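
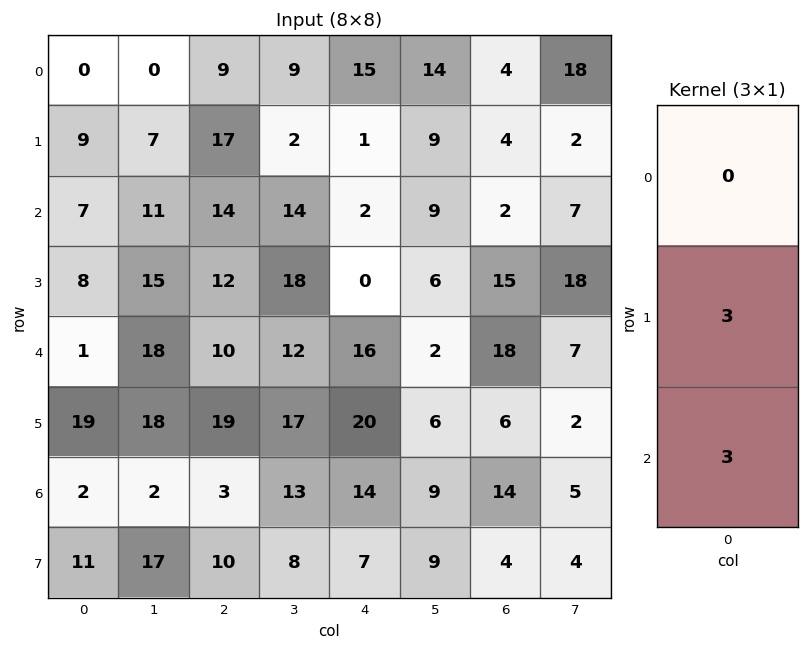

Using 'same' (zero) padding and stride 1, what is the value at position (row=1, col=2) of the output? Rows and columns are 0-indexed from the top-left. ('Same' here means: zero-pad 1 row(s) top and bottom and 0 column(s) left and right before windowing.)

93

The receptive field on the zero-padded input at this output position is [9 / 17 / 14]. Elementwise product with the kernel and sum: 17·3 + 14·3.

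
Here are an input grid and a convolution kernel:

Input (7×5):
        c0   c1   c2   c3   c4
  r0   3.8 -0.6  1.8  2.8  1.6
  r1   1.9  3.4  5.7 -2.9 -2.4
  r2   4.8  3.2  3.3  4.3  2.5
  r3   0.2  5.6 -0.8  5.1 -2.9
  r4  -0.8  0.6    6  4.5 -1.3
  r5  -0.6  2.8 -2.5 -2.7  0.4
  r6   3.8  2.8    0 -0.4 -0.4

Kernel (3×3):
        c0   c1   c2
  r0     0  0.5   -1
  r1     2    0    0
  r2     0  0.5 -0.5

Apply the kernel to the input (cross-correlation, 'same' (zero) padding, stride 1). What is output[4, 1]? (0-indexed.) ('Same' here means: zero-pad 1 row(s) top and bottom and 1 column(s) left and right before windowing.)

The receptive field on the zero-padded input at this output position is [0.2 5.6 -0.8 / -0.8 0.6 6 / -0.6 2.8 -2.5]. Elementwise product with the kernel and sum: 5.6·0.5 + -0.8·-1 + -0.8·2 + 2.8·0.5 + -2.5·-0.5.

4.65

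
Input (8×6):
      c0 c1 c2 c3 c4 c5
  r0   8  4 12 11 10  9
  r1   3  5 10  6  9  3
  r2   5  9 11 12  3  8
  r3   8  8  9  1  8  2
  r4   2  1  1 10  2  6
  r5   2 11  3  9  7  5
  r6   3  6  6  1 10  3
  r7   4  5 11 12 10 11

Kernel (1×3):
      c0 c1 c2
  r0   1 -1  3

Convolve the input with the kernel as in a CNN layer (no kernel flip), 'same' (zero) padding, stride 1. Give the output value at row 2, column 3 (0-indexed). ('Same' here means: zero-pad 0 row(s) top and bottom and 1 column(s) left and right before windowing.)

The receptive field on the zero-padded input at this output position is [11 12 3]. Elementwise product with the kernel and sum: 11·1 + 12·-1 + 3·3.

8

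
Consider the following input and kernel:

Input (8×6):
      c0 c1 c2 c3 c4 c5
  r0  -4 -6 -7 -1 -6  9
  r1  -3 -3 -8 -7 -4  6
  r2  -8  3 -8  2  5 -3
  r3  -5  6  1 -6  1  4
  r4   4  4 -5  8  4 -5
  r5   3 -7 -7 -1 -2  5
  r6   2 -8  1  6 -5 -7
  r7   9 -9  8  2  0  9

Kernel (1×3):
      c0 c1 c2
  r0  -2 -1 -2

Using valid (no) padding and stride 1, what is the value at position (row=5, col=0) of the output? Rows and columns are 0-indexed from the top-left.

The receptive field on the input at this output position is [3 -7 -7]. Elementwise product with the kernel and sum: 3·-2 + -7·-1 + -7·-2.

15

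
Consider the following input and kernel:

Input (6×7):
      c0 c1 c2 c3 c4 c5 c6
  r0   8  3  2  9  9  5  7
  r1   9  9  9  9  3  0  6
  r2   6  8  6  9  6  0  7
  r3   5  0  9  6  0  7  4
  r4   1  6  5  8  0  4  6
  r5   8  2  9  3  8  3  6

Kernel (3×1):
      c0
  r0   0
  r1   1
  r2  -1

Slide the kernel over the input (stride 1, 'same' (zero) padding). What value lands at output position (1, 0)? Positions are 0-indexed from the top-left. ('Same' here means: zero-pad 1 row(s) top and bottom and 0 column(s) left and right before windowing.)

The receptive field on the zero-padded input at this output position is [8 / 9 / 6]. Elementwise product with the kernel and sum: 9·1 + 6·-1.

3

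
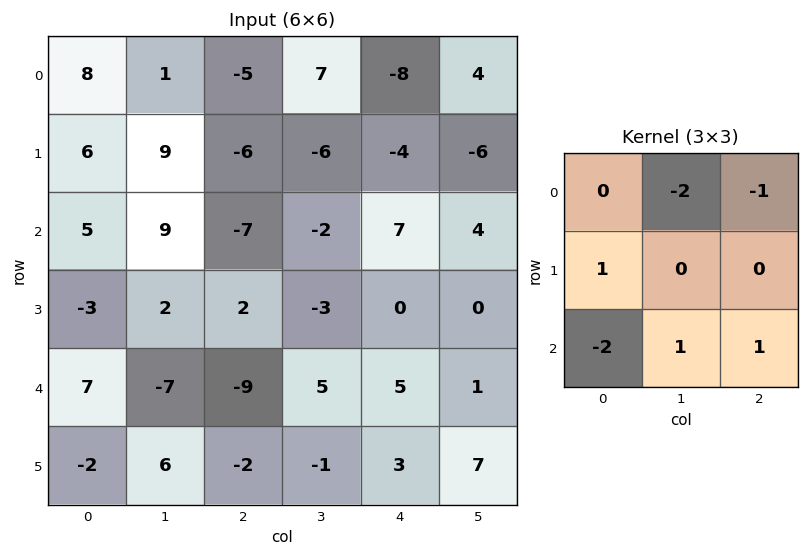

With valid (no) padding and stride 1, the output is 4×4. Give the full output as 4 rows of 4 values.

1 -15 7 21
3 22 2 18
-44 28 27 -25
9 -23 3 17

Output[0,0]: The receptive field on the input at this output position is [8 1 -5 / 6 9 -6 / 5 9 -7]. Elementwise product with the kernel and sum: 1·-2 + -5·-1 + 6·1 + 5·-2 + 9·1 + -7·1.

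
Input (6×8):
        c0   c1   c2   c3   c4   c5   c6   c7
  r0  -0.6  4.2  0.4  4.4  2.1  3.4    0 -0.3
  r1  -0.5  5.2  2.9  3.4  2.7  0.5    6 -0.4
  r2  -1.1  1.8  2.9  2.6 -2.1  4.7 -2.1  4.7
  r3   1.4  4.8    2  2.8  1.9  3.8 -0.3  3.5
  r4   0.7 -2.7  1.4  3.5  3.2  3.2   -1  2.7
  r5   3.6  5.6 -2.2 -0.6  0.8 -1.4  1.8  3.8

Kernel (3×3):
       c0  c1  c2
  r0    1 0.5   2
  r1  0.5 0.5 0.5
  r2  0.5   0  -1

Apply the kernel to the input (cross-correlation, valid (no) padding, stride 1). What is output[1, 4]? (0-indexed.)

The receptive field on the input at this output position is [2.7 0.5 6 / -2.1 4.7 -2.1 / 1.9 3.8 -0.3]. Elementwise product with the kernel and sum: 2.7·1 + 0.5·0.5 + 6·2 + -2.1·0.5 + 4.7·0.5 + -2.1·0.5 + 1.9·0.5 + -0.3·-1.

16.45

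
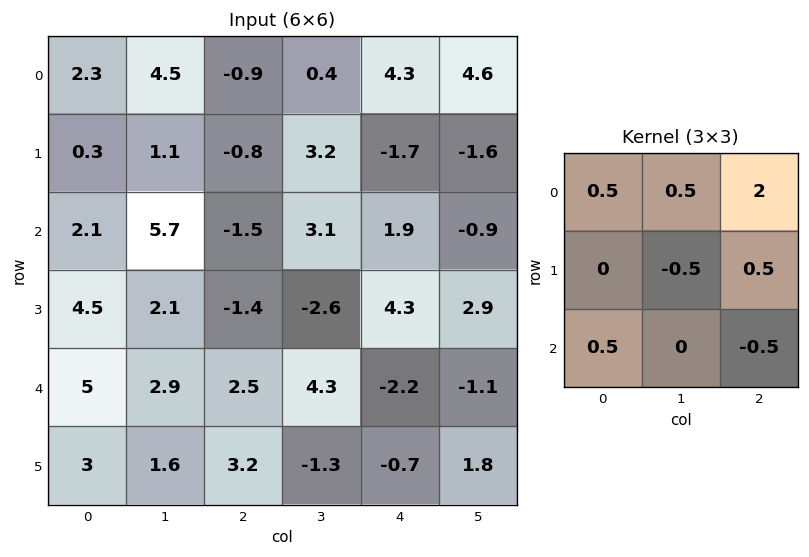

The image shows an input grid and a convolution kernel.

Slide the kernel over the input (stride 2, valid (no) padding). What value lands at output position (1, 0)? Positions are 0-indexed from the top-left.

0.4

The receptive field on the input at this output position is [2.1 5.7 -1.5 / 4.5 2.1 -1.4 / 5 2.9 2.5]. Elementwise product with the kernel and sum: 2.1·0.5 + 5.7·0.5 + -1.5·2 + 2.1·-0.5 + -1.4·0.5 + 5·0.5 + 2.5·-0.5.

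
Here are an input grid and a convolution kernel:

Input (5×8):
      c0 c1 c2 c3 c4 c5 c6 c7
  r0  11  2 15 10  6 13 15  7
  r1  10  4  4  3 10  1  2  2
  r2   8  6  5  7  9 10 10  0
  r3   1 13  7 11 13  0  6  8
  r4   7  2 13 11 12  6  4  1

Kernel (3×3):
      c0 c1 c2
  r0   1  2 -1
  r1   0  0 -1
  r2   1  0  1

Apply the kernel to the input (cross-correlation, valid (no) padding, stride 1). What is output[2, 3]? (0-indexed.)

32

The receptive field on the input at this output position is [7 9 10 / 11 13 0 / 11 12 6]. Elementwise product with the kernel and sum: 7·1 + 9·2 + 10·-1 + 0·-1 + 11·1 + 6·1.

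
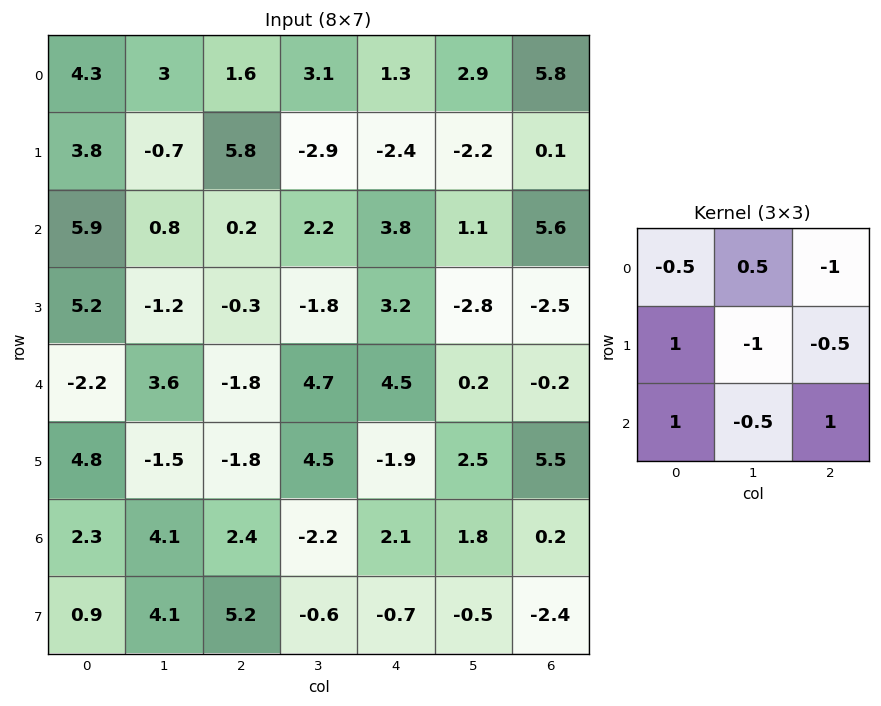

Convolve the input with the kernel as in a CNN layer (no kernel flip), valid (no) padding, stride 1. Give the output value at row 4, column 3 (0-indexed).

3.4

The receptive field on the input at this output position is [4.7 4.5 0.2 / 4.5 -1.9 2.5 / -2.2 2.1 1.8]. Elementwise product with the kernel and sum: 4.7·-0.5 + 4.5·0.5 + 0.2·-1 + 4.5·1 + -1.9·-1 + 2.5·-0.5 + -2.2·1 + 2.1·-0.5 + 1.8·1.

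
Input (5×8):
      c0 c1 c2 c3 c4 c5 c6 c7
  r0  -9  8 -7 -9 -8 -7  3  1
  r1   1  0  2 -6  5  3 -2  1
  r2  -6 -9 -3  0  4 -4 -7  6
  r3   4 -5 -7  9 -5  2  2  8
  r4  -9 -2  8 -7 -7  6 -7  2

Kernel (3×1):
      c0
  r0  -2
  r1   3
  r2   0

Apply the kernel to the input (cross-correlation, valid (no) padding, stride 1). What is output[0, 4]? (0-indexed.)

The receptive field on the input at this output position is [-8 / 5 / 4]. Elementwise product with the kernel and sum: -8·-2 + 5·3.

31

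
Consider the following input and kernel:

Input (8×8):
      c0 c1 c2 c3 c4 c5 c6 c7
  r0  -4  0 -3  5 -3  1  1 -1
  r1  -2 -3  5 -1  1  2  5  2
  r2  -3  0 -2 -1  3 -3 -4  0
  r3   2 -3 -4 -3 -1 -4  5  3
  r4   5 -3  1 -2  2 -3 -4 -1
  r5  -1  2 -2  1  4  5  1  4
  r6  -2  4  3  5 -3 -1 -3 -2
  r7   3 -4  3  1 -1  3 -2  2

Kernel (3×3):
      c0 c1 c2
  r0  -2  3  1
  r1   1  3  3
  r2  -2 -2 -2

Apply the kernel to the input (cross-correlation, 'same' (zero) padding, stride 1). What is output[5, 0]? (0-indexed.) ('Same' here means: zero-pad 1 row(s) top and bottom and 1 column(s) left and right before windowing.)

11

The receptive field on the zero-padded input at this output position is [0 5 -3 / 0 -1 2 / 0 -2 4]. Elementwise product with the kernel and sum: 0·-2 + 5·3 + -3·1 + 0·1 + -1·3 + 2·3 + 0·-2 + -2·-2 + 4·-2.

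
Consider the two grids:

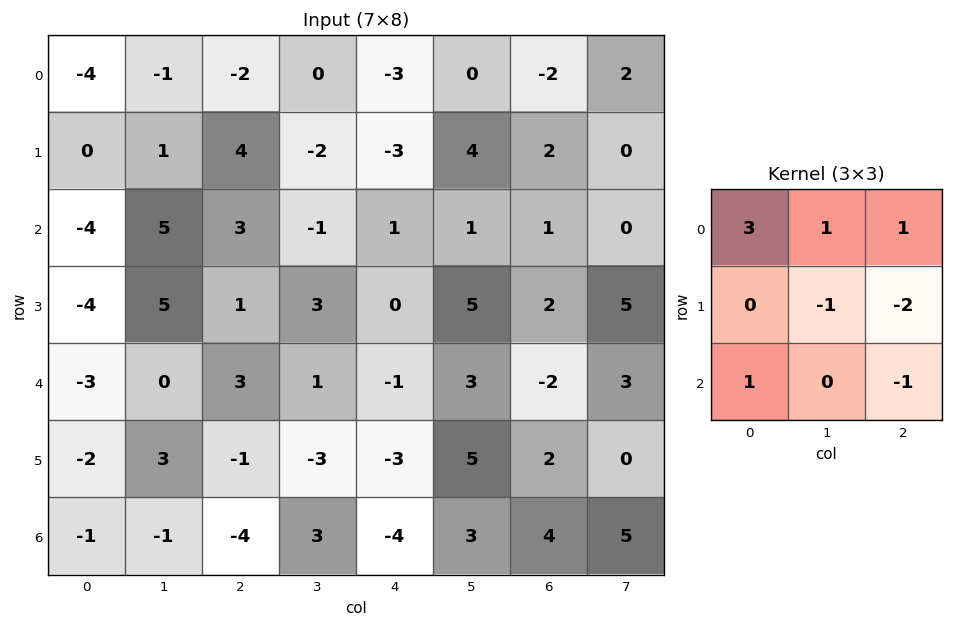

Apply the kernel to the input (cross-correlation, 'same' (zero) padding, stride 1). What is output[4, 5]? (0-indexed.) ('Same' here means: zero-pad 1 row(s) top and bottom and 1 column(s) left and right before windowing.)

The receptive field on the zero-padded input at this output position is [0 5 2 / -1 3 -2 / -3 5 2]. Elementwise product with the kernel and sum: 0·3 + 5·1 + 2·1 + 3·-1 + -2·-2 + -3·1 + 2·-1.

3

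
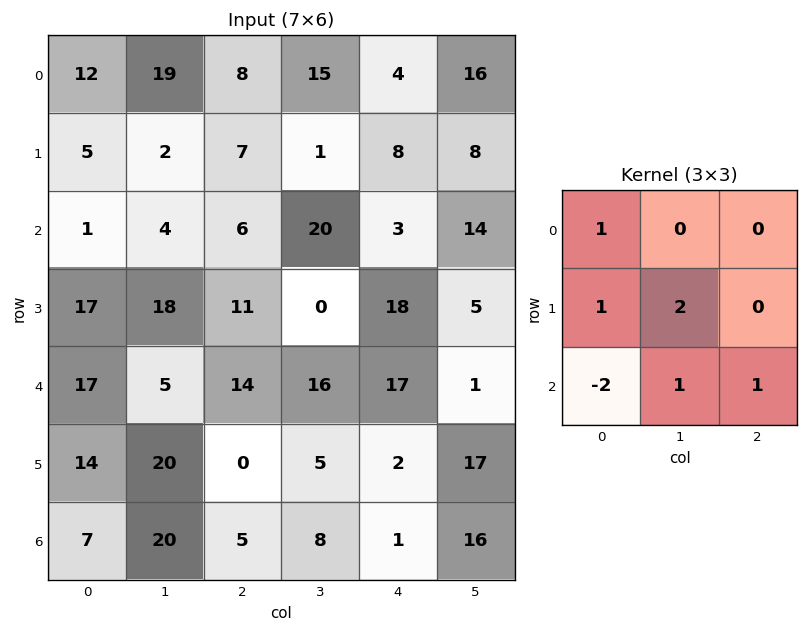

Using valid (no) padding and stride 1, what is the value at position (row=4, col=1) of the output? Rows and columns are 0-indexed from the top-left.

-2

The receptive field on the input at this output position is [5 14 16 / 20 0 5 / 20 5 8]. Elementwise product with the kernel and sum: 5·1 + 20·1 + 0·2 + 20·-2 + 5·1 + 8·1.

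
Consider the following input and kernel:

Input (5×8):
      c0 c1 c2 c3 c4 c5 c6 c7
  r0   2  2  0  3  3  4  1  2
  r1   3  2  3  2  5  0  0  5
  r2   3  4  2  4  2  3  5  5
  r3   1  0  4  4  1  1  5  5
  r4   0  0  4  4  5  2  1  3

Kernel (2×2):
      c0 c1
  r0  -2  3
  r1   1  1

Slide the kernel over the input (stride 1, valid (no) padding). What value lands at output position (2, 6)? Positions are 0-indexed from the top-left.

15

The receptive field on the input at this output position is [5 5 / 5 5]. Elementwise product with the kernel and sum: 5·-2 + 5·3 + 5·1 + 5·1.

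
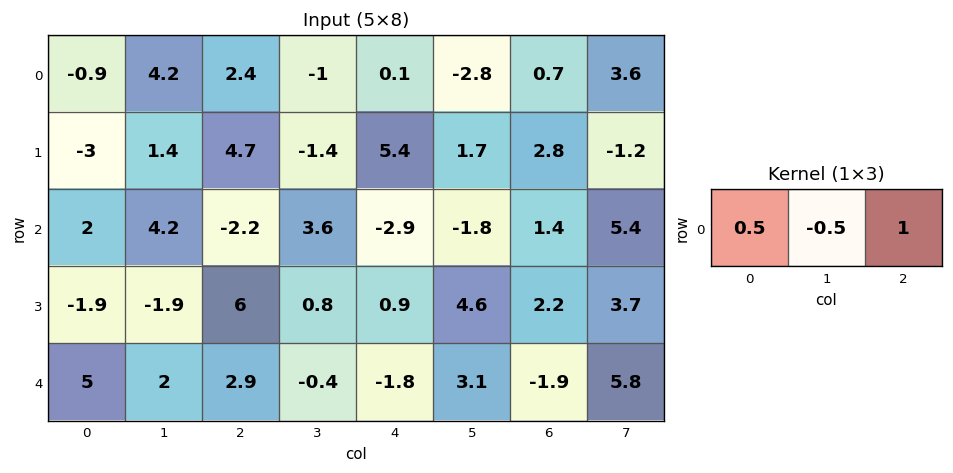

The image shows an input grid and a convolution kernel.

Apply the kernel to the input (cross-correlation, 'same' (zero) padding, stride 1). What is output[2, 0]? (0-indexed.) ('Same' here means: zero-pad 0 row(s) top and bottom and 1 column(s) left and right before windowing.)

The receptive field on the zero-padded input at this output position is [0 2 4.2]. Elementwise product with the kernel and sum: 0·0.5 + 2·-0.5 + 4.2·1.

3.2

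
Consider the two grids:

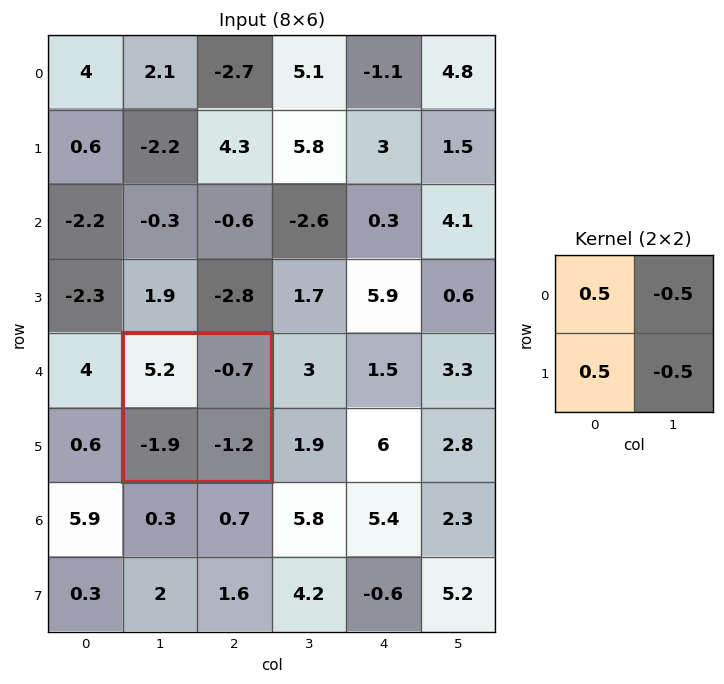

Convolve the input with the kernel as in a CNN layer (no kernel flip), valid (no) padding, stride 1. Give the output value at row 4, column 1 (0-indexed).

2.6

The receptive field on the input at this output position is [5.2 -0.7 / -1.9 -1.2]. Elementwise product with the kernel and sum: 5.2·0.5 + -0.7·-0.5 + -1.9·0.5 + -1.2·-0.5.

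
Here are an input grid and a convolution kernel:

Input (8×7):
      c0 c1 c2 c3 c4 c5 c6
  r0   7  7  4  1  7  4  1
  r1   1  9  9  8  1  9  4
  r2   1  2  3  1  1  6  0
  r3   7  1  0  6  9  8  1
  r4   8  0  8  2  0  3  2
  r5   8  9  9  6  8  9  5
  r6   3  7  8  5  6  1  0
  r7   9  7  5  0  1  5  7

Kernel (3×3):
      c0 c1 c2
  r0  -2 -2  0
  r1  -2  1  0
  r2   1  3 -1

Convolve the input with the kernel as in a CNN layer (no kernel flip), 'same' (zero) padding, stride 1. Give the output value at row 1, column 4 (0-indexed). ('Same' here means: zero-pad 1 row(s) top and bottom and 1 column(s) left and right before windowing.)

-33

The receptive field on the zero-padded input at this output position is [1 7 4 / 8 1 9 / 1 1 6]. Elementwise product with the kernel and sum: 1·-2 + 7·-2 + 8·-2 + 1·1 + 1·1 + 1·3 + 6·-1.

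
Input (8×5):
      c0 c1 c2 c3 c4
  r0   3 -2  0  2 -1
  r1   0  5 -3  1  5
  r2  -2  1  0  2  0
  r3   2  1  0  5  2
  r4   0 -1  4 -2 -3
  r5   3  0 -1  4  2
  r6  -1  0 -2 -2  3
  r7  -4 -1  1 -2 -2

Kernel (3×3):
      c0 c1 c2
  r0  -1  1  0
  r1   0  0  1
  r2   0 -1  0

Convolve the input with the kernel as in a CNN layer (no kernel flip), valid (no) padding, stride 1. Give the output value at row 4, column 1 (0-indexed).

11

The receptive field on the input at this output position is [-1 4 -2 / 0 -1 4 / 0 -2 -2]. Elementwise product with the kernel and sum: -1·-1 + 4·1 + 4·1 + -2·-1.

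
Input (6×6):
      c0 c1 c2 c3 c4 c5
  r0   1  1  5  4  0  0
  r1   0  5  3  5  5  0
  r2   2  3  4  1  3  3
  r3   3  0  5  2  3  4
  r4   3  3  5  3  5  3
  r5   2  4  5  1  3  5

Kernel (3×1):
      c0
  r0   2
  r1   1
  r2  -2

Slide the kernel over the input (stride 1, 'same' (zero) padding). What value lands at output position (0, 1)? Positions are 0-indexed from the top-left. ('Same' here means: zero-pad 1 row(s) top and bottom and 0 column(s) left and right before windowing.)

-9

The receptive field on the zero-padded input at this output position is [0 / 1 / 5]. Elementwise product with the kernel and sum: 0·2 + 1·1 + 5·-2.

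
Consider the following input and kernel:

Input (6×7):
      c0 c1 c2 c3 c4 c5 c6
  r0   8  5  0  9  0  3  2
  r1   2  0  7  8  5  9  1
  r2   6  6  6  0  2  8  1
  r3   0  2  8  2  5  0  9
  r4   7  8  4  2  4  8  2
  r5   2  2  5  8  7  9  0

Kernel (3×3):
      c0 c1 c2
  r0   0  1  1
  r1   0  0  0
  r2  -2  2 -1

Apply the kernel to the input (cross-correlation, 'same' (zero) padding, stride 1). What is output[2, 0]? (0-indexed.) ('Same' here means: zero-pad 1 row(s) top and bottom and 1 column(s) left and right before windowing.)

0

The receptive field on the zero-padded input at this output position is [0 2 0 / 0 6 6 / 0 0 2]. Elementwise product with the kernel and sum: 2·1 + 0·1 + 0·-2 + 0·2 + 2·-1.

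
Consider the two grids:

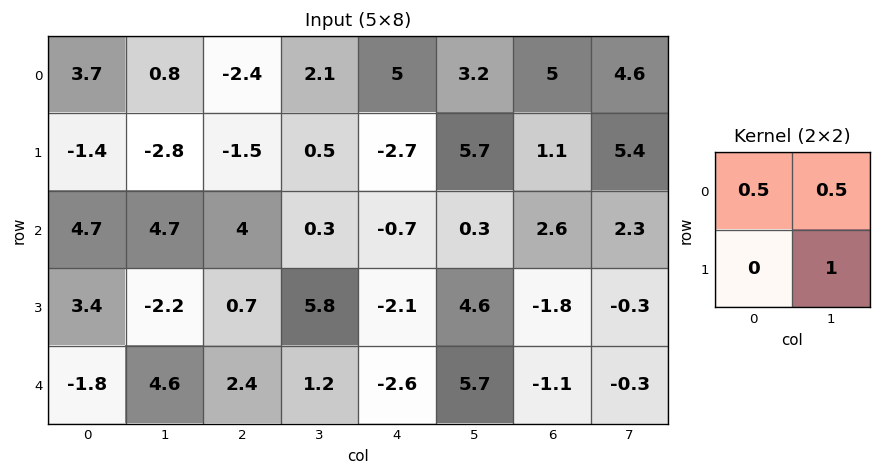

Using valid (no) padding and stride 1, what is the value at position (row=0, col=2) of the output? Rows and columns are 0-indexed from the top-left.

0.35

The receptive field on the input at this output position is [-2.4 2.1 / -1.5 0.5]. Elementwise product with the kernel and sum: -2.4·0.5 + 2.1·0.5 + 0.5·1.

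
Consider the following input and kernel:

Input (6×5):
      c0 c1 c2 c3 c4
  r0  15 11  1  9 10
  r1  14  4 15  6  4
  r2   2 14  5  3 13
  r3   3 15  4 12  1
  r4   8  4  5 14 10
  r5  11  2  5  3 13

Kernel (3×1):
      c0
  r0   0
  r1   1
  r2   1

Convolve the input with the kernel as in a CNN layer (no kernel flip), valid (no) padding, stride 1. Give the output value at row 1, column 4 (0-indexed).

14

The receptive field on the input at this output position is [4 / 13 / 1]. Elementwise product with the kernel and sum: 13·1 + 1·1.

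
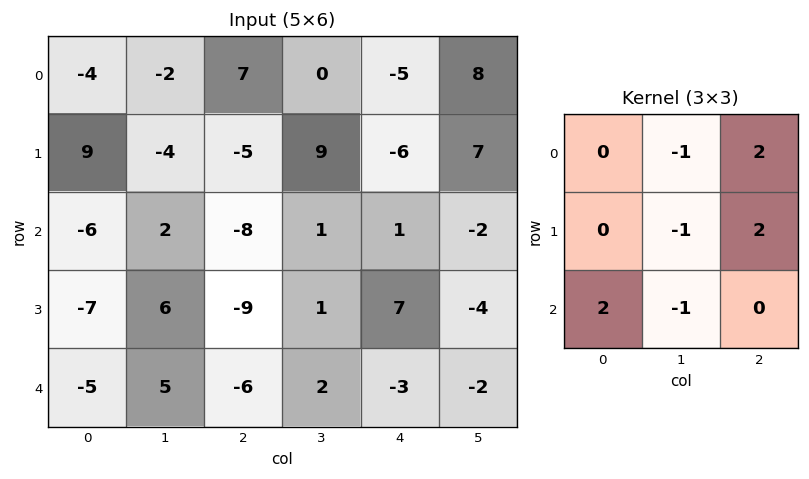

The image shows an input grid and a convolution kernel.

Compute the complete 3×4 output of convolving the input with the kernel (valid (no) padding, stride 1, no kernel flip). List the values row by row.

Output[0,0]: The receptive field on the input at this output position is [-4 -2 7 / 9 -4 -5 / -6 2 -8]. Elementwise product with the kernel and sum: -2·-1 + 7·2 + -4·-1 + -5·2 + -6·2 + 2·-1.

-4 28 -48 42
-44 54 -39 10
-57 37 0 -13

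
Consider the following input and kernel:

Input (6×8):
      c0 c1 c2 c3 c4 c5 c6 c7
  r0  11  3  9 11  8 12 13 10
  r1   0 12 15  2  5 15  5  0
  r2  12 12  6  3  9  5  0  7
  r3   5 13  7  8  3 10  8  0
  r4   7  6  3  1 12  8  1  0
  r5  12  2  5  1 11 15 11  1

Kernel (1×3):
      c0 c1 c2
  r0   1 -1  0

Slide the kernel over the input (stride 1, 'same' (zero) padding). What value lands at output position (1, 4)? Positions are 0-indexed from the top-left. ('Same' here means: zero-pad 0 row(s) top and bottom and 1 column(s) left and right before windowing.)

The receptive field on the zero-padded input at this output position is [2 5 15]. Elementwise product with the kernel and sum: 2·1 + 5·-1.

-3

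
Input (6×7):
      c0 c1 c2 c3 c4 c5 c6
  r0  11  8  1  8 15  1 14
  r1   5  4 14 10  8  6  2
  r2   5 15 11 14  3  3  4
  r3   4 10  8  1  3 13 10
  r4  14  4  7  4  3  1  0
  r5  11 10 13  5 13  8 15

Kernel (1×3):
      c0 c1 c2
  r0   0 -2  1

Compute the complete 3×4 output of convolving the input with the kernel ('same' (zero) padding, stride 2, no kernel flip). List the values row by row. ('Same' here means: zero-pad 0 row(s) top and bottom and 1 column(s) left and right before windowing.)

-14 6 -29 -28
5 -8 -3 -8
-24 -10 -5 0

Output[0,0]: The receptive field on the zero-padded input at this output position is [0 11 8]. Elementwise product with the kernel and sum: 11·-2 + 8·1.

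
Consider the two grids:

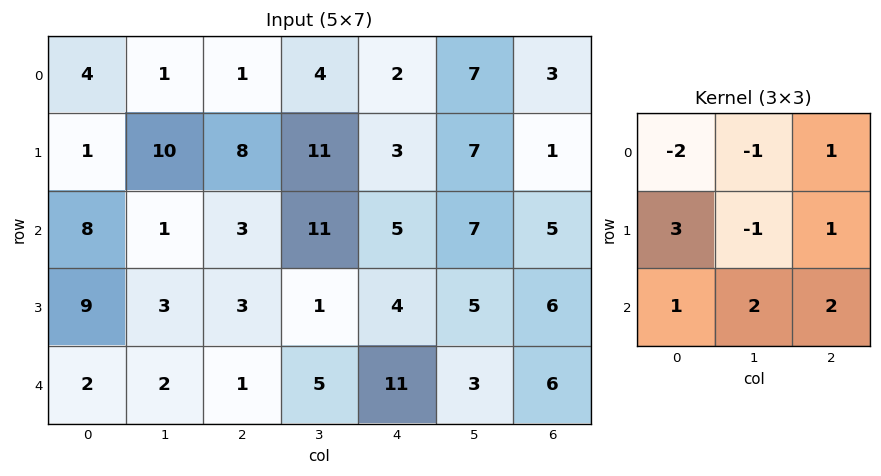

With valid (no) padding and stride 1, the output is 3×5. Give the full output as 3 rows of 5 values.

Output[0,0]: The receptive field on the input at this output position is [4 1 1 / 1 10 8 / 8 1 3]. Elementwise product with the kernel and sum: 4·-2 + 1·-1 + 1·1 + 1·3 + 10·-1 + 8·1 + 8·1 + 1·2 + 3·2.

9 63 47 69 24
43 5 -8 36 27
21 27 33 17 30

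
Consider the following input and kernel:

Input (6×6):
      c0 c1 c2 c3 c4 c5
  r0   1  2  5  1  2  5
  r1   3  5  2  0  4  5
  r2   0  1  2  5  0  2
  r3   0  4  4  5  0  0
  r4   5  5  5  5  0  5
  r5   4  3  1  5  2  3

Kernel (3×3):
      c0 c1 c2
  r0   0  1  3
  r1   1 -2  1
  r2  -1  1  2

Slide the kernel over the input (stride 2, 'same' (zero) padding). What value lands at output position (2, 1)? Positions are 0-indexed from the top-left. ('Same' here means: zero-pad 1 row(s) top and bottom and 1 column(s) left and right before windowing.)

The receptive field on the zero-padded input at this output position is [4 4 5 / 5 5 5 / 3 1 5]. Elementwise product with the kernel and sum: 4·1 + 5·3 + 5·1 + 5·-2 + 5·1 + 3·-1 + 1·1 + 5·2.

27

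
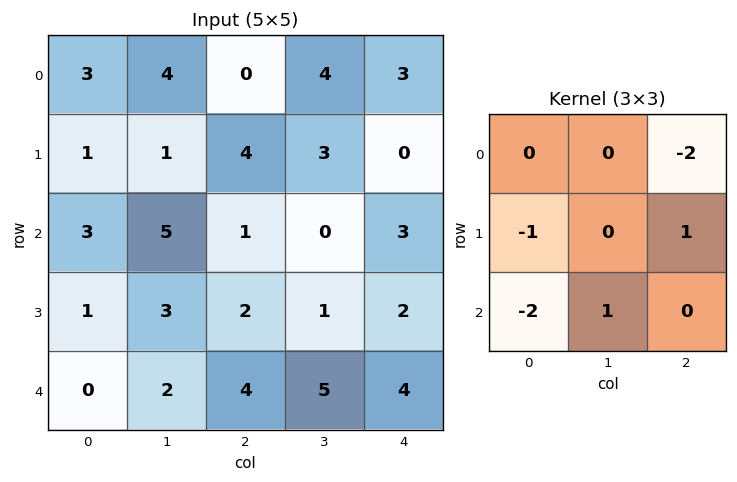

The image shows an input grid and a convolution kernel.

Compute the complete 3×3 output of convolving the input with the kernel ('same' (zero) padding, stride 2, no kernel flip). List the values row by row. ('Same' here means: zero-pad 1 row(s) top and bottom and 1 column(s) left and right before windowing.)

Output[0,0]: The receptive field on the zero-padded input at this output position is [0 0 0 / 0 3 4 / 0 1 1]. Elementwise product with the kernel and sum: 0·-2 + 0·-1 + 4·1 + 0·-2 + 1·1.

5 2 -10
4 -15 0
-4 1 -5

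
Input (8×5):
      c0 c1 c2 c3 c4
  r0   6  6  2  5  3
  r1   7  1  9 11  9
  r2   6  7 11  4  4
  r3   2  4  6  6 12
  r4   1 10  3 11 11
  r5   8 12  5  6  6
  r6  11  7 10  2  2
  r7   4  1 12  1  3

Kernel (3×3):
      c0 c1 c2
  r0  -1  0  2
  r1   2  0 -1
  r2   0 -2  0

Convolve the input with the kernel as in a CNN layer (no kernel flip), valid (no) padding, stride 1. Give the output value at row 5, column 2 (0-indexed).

The receptive field on the input at this output position is [5 6 6 / 10 2 2 / 12 1 3]. Elementwise product with the kernel and sum: 5·-1 + 6·2 + 10·2 + 2·-1 + 1·-2.

23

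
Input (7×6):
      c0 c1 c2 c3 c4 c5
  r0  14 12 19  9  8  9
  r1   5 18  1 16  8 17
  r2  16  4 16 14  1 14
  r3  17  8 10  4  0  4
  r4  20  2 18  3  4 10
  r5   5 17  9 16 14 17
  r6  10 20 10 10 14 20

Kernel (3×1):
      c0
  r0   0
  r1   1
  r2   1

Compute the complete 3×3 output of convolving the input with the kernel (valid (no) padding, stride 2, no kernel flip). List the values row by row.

Output[0,0]: The receptive field on the input at this output position is [14 / 5 / 16]. Elementwise product with the kernel and sum: 5·1 + 16·1.
Output[0,1]: The receptive field on the input at this output position is [19 / 1 / 16]. Elementwise product with the kernel and sum: 1·1 + 16·1.

21 17 9
37 28 4
15 19 28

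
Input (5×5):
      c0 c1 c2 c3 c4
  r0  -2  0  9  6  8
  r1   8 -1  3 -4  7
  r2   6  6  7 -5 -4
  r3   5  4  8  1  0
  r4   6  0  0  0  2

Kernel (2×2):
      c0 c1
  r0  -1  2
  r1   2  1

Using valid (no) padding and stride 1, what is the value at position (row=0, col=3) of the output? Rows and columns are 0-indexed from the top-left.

The receptive field on the input at this output position is [6 8 / -4 7]. Elementwise product with the kernel and sum: 6·-1 + 8·2 + -4·2 + 7·1.

9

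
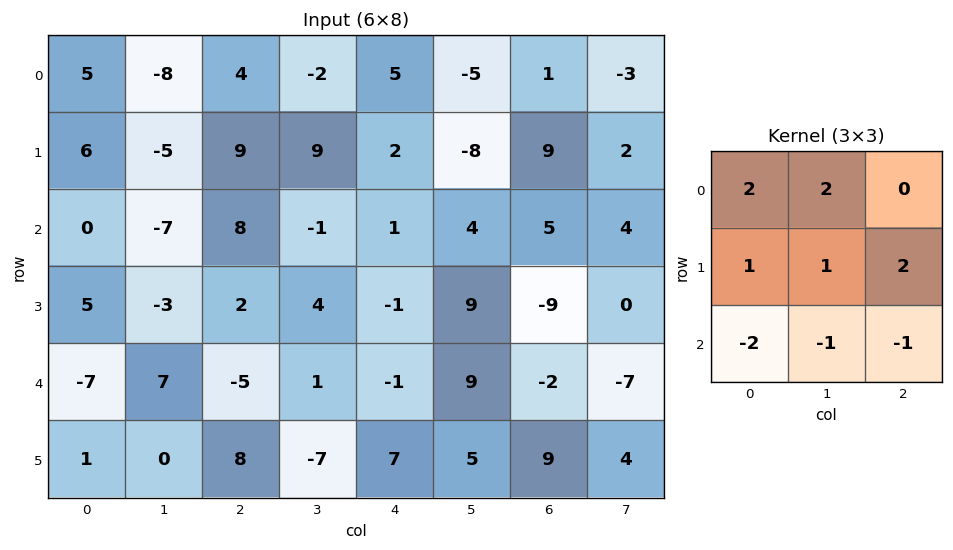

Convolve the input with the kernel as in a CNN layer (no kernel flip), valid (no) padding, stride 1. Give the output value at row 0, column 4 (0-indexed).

The receptive field on the input at this output position is [5 -5 1 / 2 -8 9 / 1 4 5]. Elementwise product with the kernel and sum: 5·2 + -5·2 + 2·1 + -8·1 + 9·2 + 1·-2 + 4·-1 + 5·-1.

1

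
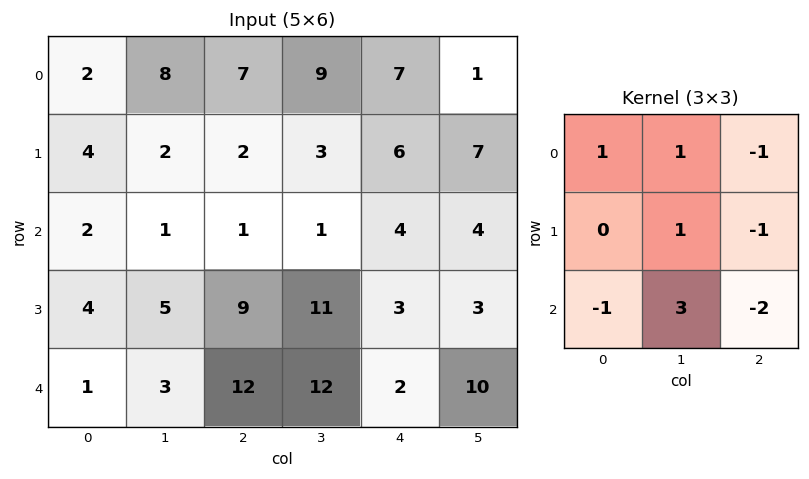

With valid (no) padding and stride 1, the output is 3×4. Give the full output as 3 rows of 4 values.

2 5 0 17
-3 1 14 -6
-18 8 26 -25

Output[0,0]: The receptive field on the input at this output position is [2 8 7 / 4 2 2 / 2 1 1]. Elementwise product with the kernel and sum: 2·1 + 8·1 + 7·-1 + 2·1 + 2·-1 + 2·-1 + 1·3 + 1·-2.
Output[0,1]: The receptive field on the input at this output position is [8 7 9 / 2 2 3 / 1 1 1]. Elementwise product with the kernel and sum: 8·1 + 7·1 + 9·-1 + 2·1 + 3·-1 + 1·-1 + 1·3 + 1·-2.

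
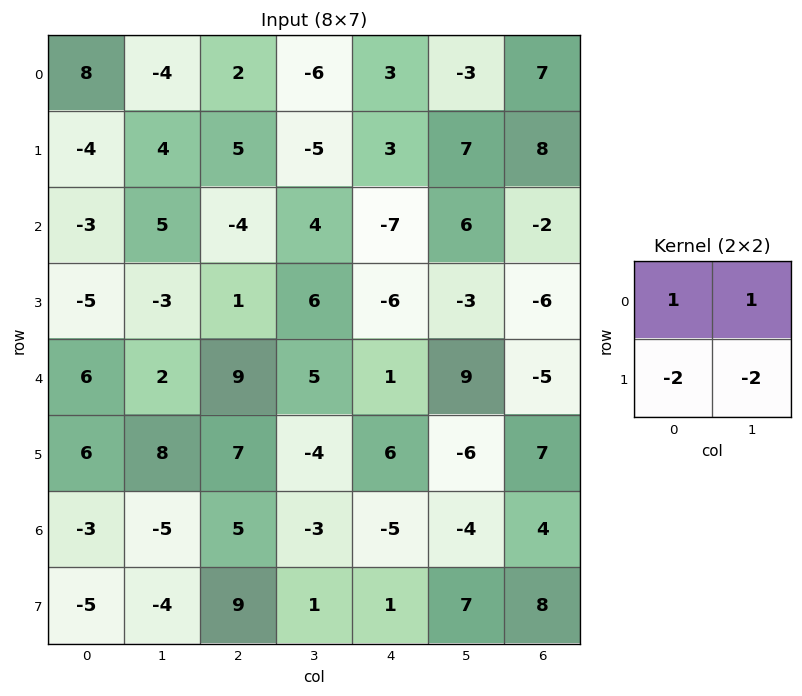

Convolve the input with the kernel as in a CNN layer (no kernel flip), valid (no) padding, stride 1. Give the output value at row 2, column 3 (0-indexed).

-3

The receptive field on the input at this output position is [4 -7 / 6 -6]. Elementwise product with the kernel and sum: 4·1 + -7·1 + 6·-2 + -6·-2.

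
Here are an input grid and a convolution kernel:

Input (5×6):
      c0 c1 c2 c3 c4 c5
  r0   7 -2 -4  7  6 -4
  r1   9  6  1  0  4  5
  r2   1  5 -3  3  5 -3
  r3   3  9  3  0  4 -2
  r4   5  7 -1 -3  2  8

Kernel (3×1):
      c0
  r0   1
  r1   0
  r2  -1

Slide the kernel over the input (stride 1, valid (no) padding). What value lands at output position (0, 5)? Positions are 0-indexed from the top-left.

The receptive field on the input at this output position is [-4 / 5 / -3]. Elementwise product with the kernel and sum: -4·1 + -3·-1.

-1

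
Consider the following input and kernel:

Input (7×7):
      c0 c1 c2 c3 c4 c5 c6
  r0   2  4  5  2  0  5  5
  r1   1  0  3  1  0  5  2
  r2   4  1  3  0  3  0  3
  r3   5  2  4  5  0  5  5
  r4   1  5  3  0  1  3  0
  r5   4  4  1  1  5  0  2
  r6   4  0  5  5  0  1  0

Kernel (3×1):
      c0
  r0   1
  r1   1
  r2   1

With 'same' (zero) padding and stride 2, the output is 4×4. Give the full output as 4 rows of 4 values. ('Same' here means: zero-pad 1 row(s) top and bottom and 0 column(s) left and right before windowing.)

Output[0,0]: The receptive field on the zero-padded input at this output position is [0 / 2 / 1]. Elementwise product with the kernel and sum: 0·1 + 2·1 + 1·1.

3 8 0 7
10 10 3 10
10 8 6 7
8 6 5 2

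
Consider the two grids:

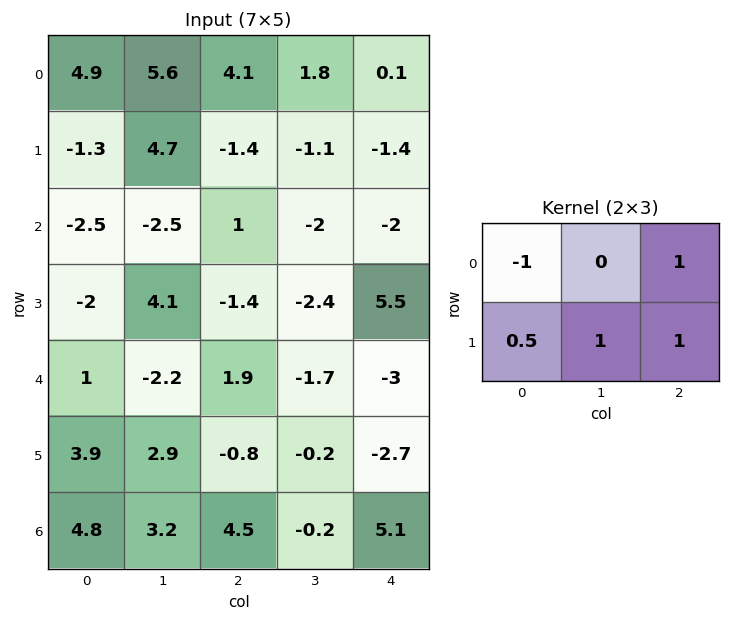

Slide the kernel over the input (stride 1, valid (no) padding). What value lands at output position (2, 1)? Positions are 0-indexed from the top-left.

The receptive field on the input at this output position is [-2.5 1 -2 / 4.1 -1.4 -2.4]. Elementwise product with the kernel and sum: -2.5·-1 + -2·1 + 4.1·0.5 + -1.4·1 + -2.4·1.

-1.25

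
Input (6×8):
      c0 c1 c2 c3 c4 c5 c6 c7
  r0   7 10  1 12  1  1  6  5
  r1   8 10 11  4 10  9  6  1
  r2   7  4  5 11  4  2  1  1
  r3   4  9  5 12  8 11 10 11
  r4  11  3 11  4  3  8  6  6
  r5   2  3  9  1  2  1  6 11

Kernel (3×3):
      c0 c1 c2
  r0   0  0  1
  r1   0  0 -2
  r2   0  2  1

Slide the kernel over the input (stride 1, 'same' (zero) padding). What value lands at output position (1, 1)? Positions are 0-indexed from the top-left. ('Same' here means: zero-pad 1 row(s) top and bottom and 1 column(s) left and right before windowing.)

-8

The receptive field on the zero-padded input at this output position is [7 10 1 / 8 10 11 / 7 4 5]. Elementwise product with the kernel and sum: 1·1 + 11·-2 + 4·2 + 5·1.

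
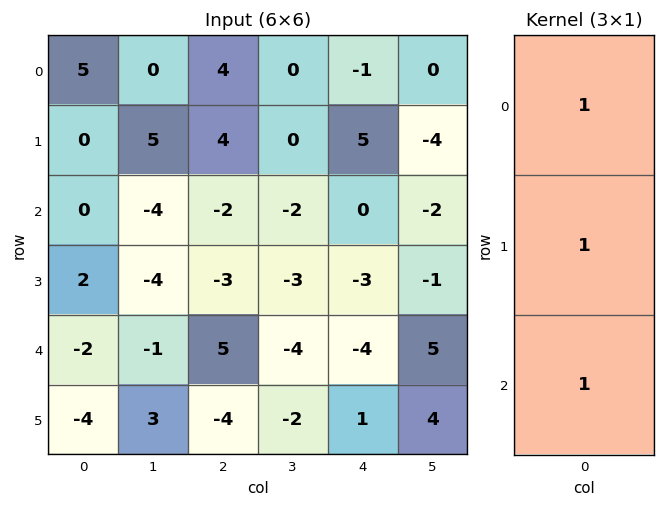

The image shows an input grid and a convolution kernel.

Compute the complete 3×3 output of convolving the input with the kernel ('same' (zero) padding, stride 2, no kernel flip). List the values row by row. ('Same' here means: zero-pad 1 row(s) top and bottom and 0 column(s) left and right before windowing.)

5 8 4
2 -1 2
-4 -2 -6

Output[0,0]: The receptive field on the zero-padded input at this output position is [0 / 5 / 0]. Elementwise product with the kernel and sum: 0·1 + 5·1 + 0·1.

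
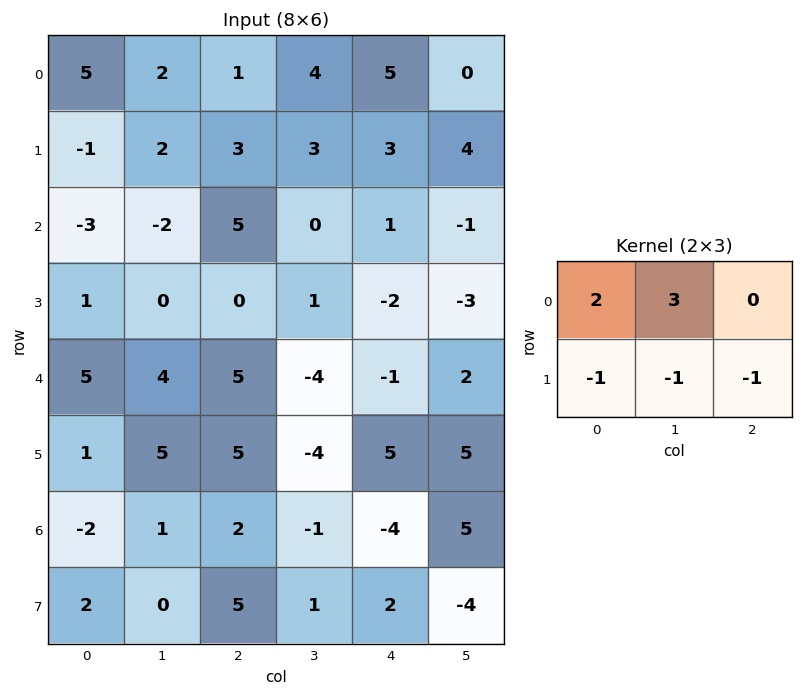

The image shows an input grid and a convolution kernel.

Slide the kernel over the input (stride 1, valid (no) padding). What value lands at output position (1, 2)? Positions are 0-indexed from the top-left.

The receptive field on the input at this output position is [3 3 3 / 5 0 1]. Elementwise product with the kernel and sum: 3·2 + 3·3 + 5·-1 + 0·-1 + 1·-1.

9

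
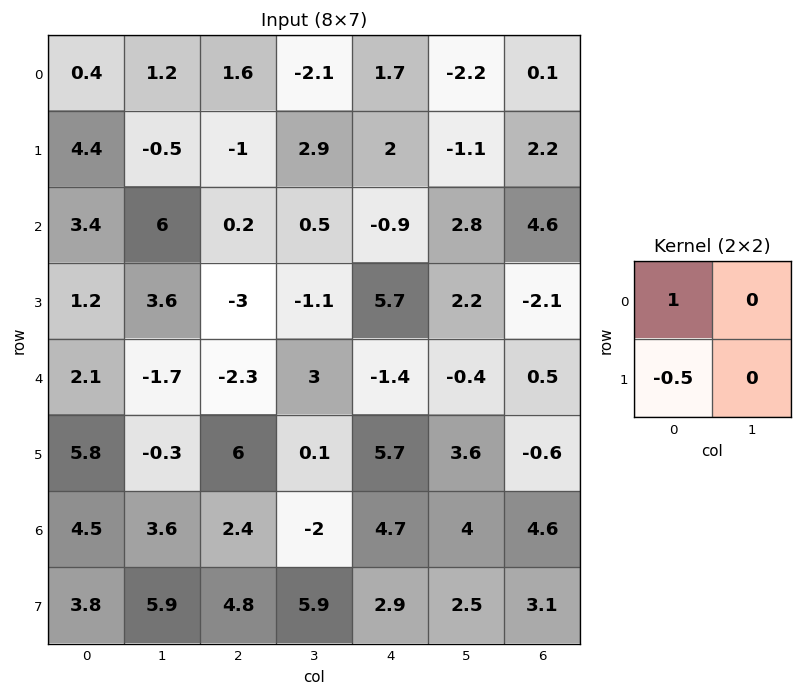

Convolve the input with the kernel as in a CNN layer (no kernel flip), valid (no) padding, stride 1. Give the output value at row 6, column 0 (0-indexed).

2.6

The receptive field on the input at this output position is [4.5 3.6 / 3.8 5.9]. Elementwise product with the kernel and sum: 4.5·1 + 3.8·-0.5.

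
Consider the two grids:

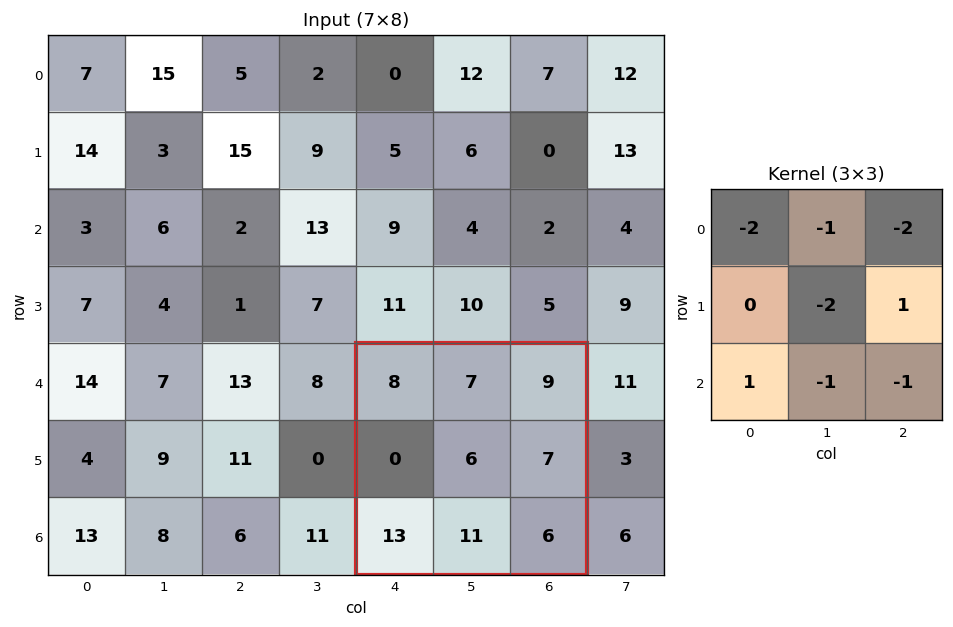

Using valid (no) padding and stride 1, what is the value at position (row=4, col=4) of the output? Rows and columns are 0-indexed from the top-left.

The receptive field on the input at this output position is [8 7 9 / 0 6 7 / 13 11 6]. Elementwise product with the kernel and sum: 8·-2 + 7·-1 + 9·-2 + 6·-2 + 7·1 + 13·1 + 11·-1 + 6·-1.

-50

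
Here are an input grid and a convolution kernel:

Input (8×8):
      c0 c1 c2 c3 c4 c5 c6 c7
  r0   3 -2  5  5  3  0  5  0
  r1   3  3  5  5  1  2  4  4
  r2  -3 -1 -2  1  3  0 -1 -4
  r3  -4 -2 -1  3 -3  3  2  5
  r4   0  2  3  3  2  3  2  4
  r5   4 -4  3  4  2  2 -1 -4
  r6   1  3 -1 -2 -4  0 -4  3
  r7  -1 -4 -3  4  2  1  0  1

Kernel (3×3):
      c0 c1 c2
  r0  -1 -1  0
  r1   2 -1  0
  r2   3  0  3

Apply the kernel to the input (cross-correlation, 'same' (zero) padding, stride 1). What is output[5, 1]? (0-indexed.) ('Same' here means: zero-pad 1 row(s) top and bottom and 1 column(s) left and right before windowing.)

10

The receptive field on the zero-padded input at this output position is [0 2 3 / 4 -4 3 / 1 3 -1]. Elementwise product with the kernel and sum: 0·-1 + 2·-1 + 4·2 + -4·-1 + 1·3 + -1·3.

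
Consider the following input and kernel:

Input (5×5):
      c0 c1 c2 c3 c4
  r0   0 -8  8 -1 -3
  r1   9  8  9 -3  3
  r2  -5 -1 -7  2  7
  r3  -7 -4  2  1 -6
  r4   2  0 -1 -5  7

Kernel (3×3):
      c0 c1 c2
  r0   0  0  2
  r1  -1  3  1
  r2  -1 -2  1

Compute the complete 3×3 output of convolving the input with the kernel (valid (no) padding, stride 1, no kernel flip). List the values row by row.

40 31 -11
30 -23 16
-20 12 27

Output[0,0]: The receptive field on the input at this output position is [0 -8 8 / 9 8 9 / -5 -1 -7]. Elementwise product with the kernel and sum: 8·2 + 9·-1 + 8·3 + 9·1 + -5·-1 + -1·-2 + -7·1.
Output[0,1]: The receptive field on the input at this output position is [-8 8 -1 / 8 9 -3 / -1 -7 2]. Elementwise product with the kernel and sum: -1·2 + 8·-1 + 9·3 + -3·1 + -1·-1 + -7·-2 + 2·1.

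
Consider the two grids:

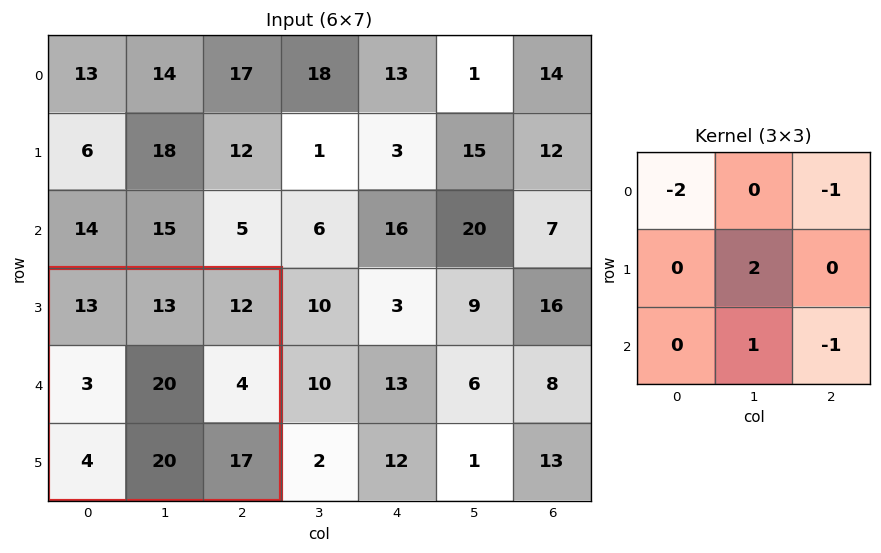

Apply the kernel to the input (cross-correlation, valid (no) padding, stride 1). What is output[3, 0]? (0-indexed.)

5

The receptive field on the input at this output position is [13 13 12 / 3 20 4 / 4 20 17]. Elementwise product with the kernel and sum: 13·-2 + 12·-1 + 20·2 + 20·1 + 17·-1.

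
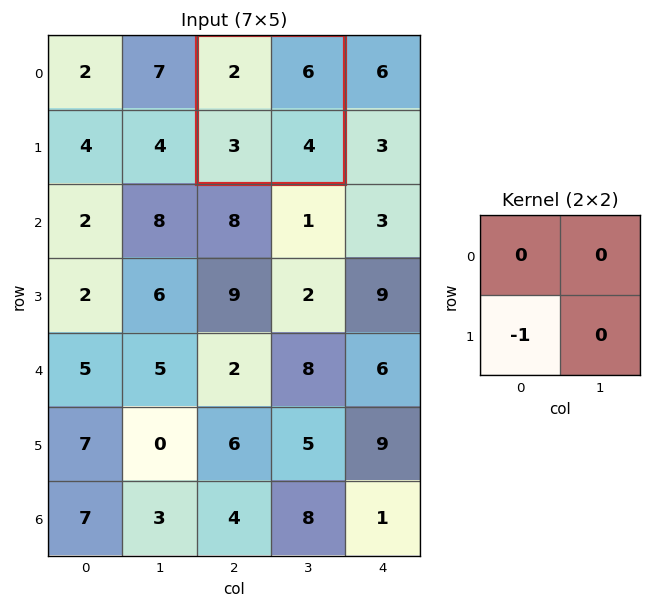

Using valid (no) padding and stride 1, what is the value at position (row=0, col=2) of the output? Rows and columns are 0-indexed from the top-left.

The receptive field on the input at this output position is [2 6 / 3 4]. Elementwise product with the kernel and sum: 3·-1.

-3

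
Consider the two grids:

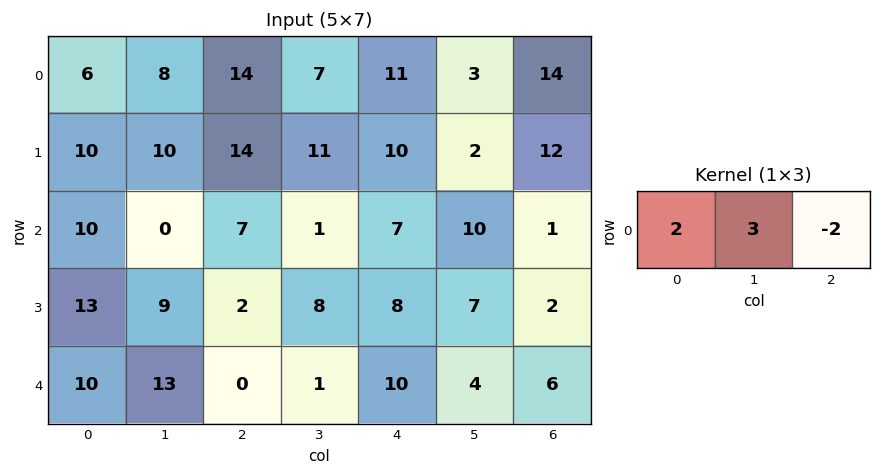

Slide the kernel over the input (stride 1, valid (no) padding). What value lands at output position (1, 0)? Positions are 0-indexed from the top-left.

22

The receptive field on the input at this output position is [10 10 14]. Elementwise product with the kernel and sum: 10·2 + 10·3 + 14·-2.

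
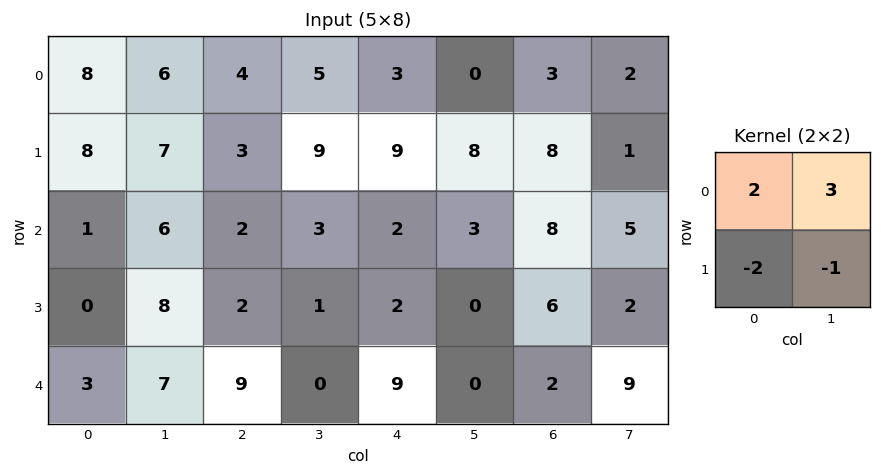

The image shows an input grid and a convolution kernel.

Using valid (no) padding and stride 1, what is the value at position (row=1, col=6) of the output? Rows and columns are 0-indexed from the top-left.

-2

The receptive field on the input at this output position is [8 1 / 8 5]. Elementwise product with the kernel and sum: 8·2 + 1·3 + 8·-2 + 5·-1.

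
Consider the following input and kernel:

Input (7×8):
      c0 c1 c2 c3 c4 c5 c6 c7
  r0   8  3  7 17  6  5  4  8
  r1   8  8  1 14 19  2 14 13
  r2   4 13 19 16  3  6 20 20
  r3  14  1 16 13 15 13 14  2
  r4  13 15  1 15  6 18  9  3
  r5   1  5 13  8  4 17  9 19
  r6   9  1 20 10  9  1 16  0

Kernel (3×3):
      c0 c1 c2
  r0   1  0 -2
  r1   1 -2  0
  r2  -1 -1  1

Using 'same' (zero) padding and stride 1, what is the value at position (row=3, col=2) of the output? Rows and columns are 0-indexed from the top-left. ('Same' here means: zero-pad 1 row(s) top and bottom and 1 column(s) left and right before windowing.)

The receptive field on the zero-padded input at this output position is [13 19 16 / 1 16 13 / 15 1 15]. Elementwise product with the kernel and sum: 13·1 + 16·-2 + 1·1 + 16·-2 + 15·-1 + 1·-1 + 15·1.

-51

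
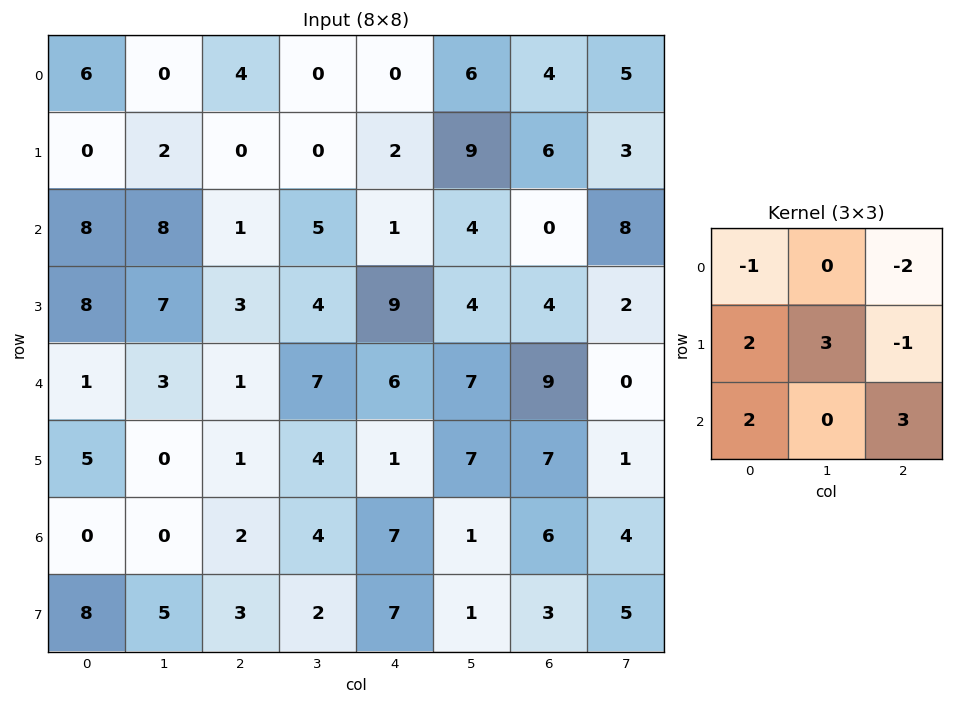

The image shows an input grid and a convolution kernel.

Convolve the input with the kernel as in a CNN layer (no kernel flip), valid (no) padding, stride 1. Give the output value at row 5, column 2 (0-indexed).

The receptive field on the input at this output position is [1 4 1 / 2 4 7 / 3 2 7]. Elementwise product with the kernel and sum: 1·-1 + 1·-2 + 2·2 + 4·3 + 7·-1 + 3·2 + 7·3.

33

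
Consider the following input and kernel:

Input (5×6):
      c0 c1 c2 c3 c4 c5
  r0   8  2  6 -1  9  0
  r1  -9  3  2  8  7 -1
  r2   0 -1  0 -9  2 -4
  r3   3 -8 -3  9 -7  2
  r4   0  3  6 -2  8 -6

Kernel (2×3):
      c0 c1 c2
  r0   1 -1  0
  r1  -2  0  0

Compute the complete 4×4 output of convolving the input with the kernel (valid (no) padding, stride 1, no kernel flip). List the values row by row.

Output[0,0]: The receptive field on the input at this output position is [8 2 6 / -9 3 2]. Elementwise product with the kernel and sum: 8·1 + 2·-1 + -9·-2.
Output[0,1]: The receptive field on the input at this output position is [2 6 -1 / 3 2 8]. Elementwise product with the kernel and sum: 2·1 + 6·-1 + 3·-2.

24 -10 3 -26
-12 3 -6 19
-5 15 15 -29
11 -11 -24 20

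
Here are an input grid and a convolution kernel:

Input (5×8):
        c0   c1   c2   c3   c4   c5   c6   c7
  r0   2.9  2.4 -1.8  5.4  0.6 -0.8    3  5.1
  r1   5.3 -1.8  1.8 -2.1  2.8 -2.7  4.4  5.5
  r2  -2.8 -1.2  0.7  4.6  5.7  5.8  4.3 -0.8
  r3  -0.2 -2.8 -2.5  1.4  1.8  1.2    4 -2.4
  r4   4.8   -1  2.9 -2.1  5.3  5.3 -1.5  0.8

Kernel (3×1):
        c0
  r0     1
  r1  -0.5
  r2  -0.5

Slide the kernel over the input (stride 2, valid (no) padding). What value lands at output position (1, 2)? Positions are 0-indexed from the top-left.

The receptive field on the input at this output position is [5.7 / 1.8 / 5.3]. Elementwise product with the kernel and sum: 5.7·1 + 1.8·-0.5 + 5.3·-0.5.

2.15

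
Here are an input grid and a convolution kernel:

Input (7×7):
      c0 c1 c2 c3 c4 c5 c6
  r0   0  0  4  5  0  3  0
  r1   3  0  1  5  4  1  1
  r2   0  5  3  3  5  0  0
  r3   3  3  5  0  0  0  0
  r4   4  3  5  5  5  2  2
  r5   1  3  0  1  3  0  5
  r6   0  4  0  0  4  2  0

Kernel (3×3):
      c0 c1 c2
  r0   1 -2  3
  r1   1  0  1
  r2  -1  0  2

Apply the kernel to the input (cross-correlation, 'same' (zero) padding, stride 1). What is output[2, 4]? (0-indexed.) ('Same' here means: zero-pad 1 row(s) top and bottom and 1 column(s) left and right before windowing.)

The receptive field on the zero-padded input at this output position is [5 4 1 / 3 5 0 / 0 0 0]. Elementwise product with the kernel and sum: 5·1 + 4·-2 + 1·3 + 3·1 + 0·1 + 0·-1 + 0·2.

3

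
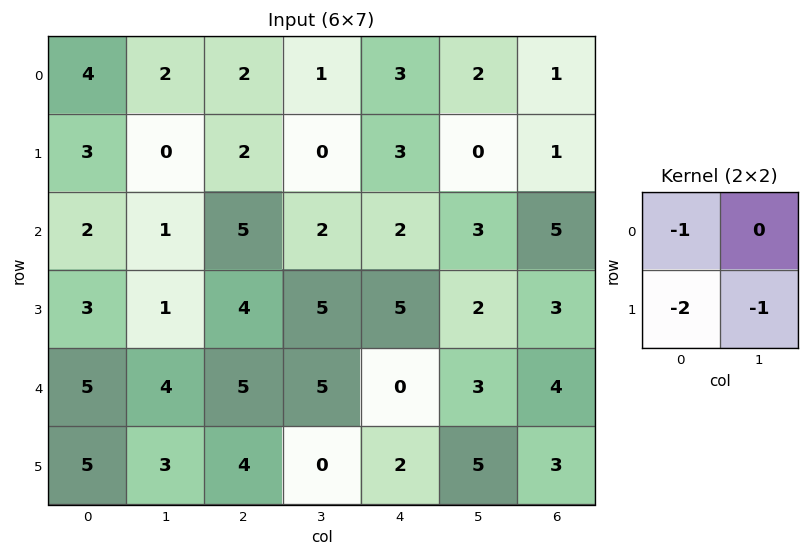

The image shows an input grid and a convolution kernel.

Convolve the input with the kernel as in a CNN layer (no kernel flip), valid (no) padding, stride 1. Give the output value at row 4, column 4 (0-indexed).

The receptive field on the input at this output position is [0 3 / 2 5]. Elementwise product with the kernel and sum: 0·-1 + 2·-2 + 5·-1.

-9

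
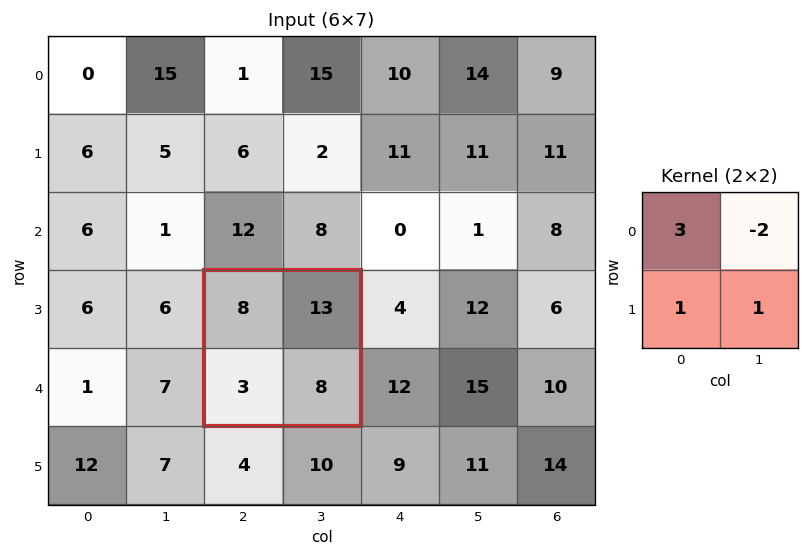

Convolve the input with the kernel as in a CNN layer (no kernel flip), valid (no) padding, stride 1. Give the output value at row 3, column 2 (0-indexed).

9

The receptive field on the input at this output position is [8 13 / 3 8]. Elementwise product with the kernel and sum: 8·3 + 13·-2 + 3·1 + 8·1.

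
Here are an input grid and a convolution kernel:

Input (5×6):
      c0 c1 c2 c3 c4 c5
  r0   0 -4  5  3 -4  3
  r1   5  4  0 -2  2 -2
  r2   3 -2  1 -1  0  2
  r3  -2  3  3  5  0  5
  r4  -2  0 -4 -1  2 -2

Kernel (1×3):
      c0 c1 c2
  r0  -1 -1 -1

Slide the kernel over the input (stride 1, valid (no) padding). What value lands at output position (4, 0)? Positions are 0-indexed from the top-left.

The receptive field on the input at this output position is [-2 0 -4]. Elementwise product with the kernel and sum: -2·-1 + 0·-1 + -4·-1.

6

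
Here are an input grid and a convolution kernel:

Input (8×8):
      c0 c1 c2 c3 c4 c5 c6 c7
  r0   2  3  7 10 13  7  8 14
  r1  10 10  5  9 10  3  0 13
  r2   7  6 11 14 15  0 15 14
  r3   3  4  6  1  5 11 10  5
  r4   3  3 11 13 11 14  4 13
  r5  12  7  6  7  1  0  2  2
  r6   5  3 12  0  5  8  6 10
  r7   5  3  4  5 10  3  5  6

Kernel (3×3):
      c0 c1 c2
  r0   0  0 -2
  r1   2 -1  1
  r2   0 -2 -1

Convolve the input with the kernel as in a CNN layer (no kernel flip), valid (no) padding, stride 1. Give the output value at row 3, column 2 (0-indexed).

The receptive field on the input at this output position is [6 1 5 / 11 13 11 / 6 7 1]. Elementwise product with the kernel and sum: 5·-2 + 11·2 + 13·-1 + 11·1 + 7·-2 + 1·-1.

-5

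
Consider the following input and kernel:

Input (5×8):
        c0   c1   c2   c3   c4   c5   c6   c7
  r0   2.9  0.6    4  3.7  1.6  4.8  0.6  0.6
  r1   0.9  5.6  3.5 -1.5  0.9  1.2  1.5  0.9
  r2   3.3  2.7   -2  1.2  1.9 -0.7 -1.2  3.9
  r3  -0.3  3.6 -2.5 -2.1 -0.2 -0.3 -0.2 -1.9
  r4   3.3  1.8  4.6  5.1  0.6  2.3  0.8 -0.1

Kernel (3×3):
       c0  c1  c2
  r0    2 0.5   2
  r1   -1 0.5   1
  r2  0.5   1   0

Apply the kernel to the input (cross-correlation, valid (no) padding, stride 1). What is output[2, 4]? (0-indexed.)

The receptive field on the input at this output position is [1.9 -0.7 -1.2 / -0.2 -0.3 -0.2 / 0.6 2.3 0.8]. Elementwise product with the kernel and sum: 1.9·2 + -0.7·0.5 + -1.2·2 + -0.2·-1 + -0.3·0.5 + -0.2·1 + 0.6·0.5 + 2.3·1.

3.5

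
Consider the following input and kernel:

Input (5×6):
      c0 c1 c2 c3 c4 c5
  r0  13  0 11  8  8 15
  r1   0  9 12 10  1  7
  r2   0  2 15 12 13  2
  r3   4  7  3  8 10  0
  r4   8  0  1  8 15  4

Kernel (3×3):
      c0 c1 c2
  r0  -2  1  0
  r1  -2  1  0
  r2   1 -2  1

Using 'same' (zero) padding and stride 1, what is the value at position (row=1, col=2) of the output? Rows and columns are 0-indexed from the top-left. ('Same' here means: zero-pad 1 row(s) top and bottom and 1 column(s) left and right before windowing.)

-11

The receptive field on the zero-padded input at this output position is [0 11 8 / 9 12 10 / 2 15 12]. Elementwise product with the kernel and sum: 0·-2 + 11·1 + 9·-2 + 12·1 + 2·1 + 15·-2 + 12·1.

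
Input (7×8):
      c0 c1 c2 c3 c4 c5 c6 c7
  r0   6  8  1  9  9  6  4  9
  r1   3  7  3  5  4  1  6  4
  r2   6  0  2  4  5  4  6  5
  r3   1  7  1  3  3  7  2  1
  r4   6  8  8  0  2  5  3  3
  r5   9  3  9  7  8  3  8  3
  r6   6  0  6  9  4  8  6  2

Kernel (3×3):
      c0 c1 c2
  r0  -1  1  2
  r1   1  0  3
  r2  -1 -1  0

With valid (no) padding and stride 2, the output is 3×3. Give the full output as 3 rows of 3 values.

Output[0,0]: The receptive field on the input at this output position is [6 8 1 / 3 7 3 / 6 0 2]. Elementwise product with the kernel and sum: 6·-1 + 8·1 + 1·2 + 3·1 + 3·3 + 6·-1 + 0·-1.

10 35 18
-12 14 13
48 14 29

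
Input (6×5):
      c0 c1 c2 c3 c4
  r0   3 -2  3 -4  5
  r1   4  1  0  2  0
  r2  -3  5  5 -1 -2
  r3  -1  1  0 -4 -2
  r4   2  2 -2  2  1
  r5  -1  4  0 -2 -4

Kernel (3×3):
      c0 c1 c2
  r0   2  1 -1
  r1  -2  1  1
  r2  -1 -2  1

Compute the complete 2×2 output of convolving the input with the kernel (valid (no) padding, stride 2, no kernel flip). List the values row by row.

-8 -6
-11 4

Output[0,0]: The receptive field on the input at this output position is [3 -2 3 / 4 1 0 / -3 5 5]. Elementwise product with the kernel and sum: 3·2 + -2·1 + 3·-1 + 4·-2 + 1·1 + 0·1 + -3·-1 + 5·-2 + 5·1.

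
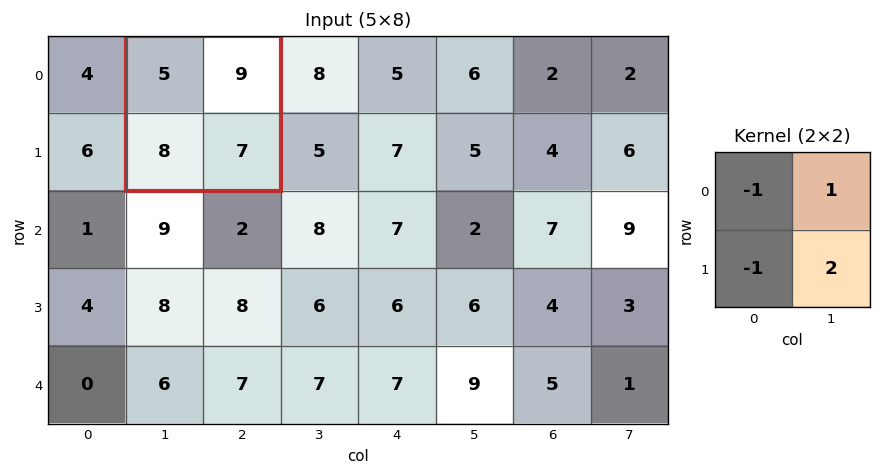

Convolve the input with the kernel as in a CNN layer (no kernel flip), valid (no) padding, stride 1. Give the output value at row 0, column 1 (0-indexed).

10

The receptive field on the input at this output position is [5 9 / 8 7]. Elementwise product with the kernel and sum: 5·-1 + 9·1 + 8·-1 + 7·2.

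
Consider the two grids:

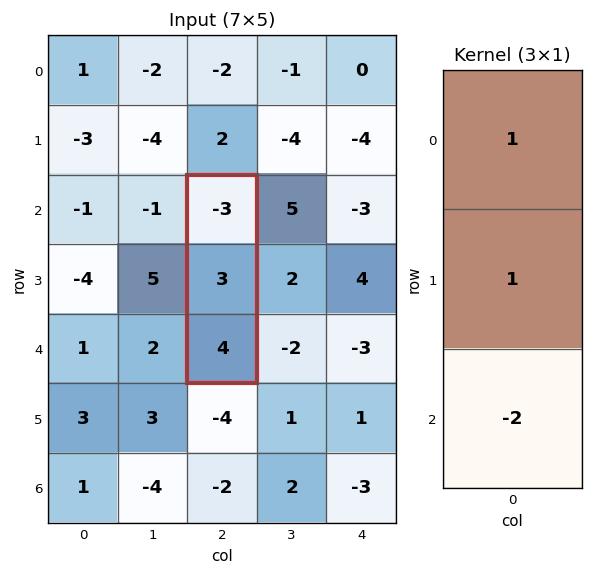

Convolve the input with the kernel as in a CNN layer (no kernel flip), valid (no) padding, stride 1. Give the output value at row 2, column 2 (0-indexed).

The receptive field on the input at this output position is [-3 / 3 / 4]. Elementwise product with the kernel and sum: -3·1 + 3·1 + 4·-2.

-8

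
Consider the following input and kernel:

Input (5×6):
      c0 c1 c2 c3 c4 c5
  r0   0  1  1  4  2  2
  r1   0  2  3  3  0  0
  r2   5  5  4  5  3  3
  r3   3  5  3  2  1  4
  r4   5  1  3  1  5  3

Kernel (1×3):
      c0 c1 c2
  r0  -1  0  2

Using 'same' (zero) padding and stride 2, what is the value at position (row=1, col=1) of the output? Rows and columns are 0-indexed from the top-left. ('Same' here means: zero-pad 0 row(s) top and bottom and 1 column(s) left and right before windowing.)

The receptive field on the zero-padded input at this output position is [5 4 5]. Elementwise product with the kernel and sum: 5·-1 + 5·2.

5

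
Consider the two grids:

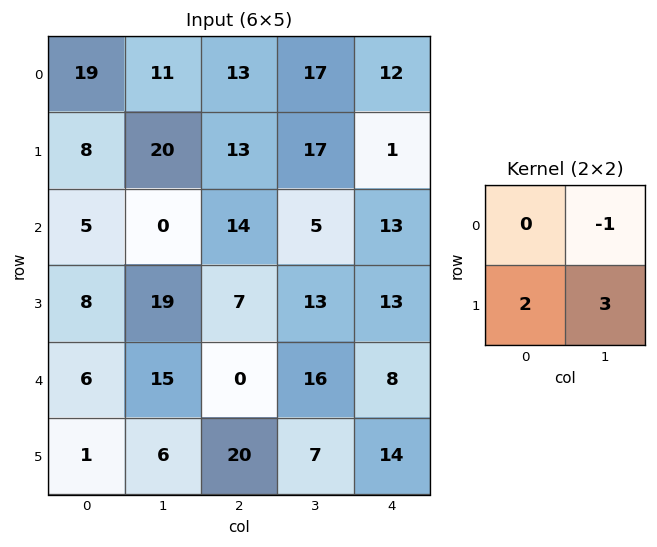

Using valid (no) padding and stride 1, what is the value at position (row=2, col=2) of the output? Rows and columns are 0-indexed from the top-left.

48

The receptive field on the input at this output position is [14 5 / 7 13]. Elementwise product with the kernel and sum: 5·-1 + 7·2 + 13·3.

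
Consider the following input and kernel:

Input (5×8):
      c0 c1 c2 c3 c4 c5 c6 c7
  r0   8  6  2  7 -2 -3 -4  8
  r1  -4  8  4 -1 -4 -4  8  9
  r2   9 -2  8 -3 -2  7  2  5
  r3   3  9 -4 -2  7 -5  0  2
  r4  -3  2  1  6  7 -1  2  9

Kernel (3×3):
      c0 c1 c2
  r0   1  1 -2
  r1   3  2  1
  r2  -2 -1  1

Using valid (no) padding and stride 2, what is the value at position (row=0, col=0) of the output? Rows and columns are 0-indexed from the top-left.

10

The receptive field on the input at this output position is [8 6 2 / -4 8 4 / 9 -2 8]. Elementwise product with the kernel and sum: 8·1 + 6·1 + 2·-2 + -4·3 + 8·2 + 4·1 + 9·-2 + -2·-1 + 8·1.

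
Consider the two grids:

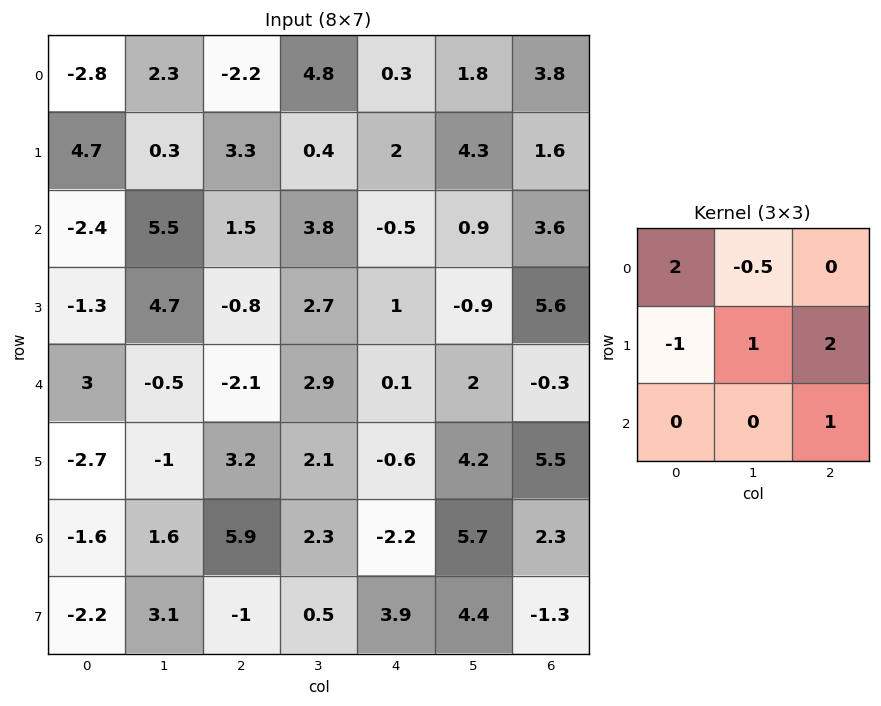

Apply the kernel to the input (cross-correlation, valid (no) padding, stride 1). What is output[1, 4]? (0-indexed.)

16.05

The receptive field on the input at this output position is [2 4.3 1.6 / -0.5 0.9 3.6 / 1 -0.9 5.6]. Elementwise product with the kernel and sum: 2·2 + 4.3·-0.5 + -0.5·-1 + 0.9·1 + 3.6·2 + 5.6·1.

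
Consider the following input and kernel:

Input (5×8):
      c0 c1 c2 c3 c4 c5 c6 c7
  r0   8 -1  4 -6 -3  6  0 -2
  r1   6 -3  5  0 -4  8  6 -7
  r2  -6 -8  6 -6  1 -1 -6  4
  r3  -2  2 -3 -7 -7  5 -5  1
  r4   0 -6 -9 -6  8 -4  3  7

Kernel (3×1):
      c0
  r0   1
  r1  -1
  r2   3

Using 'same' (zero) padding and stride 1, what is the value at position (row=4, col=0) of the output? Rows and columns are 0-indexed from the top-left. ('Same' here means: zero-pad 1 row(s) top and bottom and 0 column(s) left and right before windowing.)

The receptive field on the zero-padded input at this output position is [-2 / 0 / 0]. Elementwise product with the kernel and sum: -2·1 + 0·-1 + 0·3.

-2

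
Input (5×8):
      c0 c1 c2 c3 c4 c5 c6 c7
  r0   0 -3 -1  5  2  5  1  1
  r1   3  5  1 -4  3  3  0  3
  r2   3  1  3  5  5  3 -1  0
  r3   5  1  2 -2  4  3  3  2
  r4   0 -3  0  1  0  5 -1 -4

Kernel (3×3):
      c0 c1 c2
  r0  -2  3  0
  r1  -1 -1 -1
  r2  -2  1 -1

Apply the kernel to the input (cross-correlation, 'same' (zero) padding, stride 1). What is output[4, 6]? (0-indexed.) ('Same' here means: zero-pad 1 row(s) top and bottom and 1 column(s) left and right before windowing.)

3

The receptive field on the zero-padded input at this output position is [3 3 2 / 5 -1 -4 / 0 0 0]. Elementwise product with the kernel and sum: 3·-2 + 3·3 + 5·-1 + -1·-1 + -4·-1 + 0·-2 + 0·1 + 0·-1.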